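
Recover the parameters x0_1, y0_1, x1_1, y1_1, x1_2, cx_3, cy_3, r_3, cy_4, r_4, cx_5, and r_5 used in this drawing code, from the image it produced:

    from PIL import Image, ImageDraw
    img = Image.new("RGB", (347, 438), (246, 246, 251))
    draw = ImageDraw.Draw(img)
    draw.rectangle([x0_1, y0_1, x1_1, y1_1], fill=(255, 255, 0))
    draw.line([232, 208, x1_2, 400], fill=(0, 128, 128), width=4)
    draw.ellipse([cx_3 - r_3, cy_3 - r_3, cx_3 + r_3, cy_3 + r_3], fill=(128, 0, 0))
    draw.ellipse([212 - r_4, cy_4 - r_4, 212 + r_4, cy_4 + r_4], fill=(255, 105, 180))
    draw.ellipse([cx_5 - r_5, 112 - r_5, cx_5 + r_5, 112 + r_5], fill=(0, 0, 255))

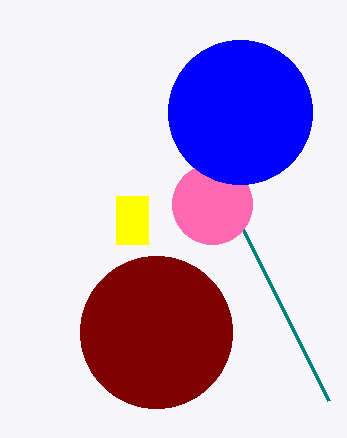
x0_1 = 116; y0_1 = 196; x1_1 = 148; y1_1 = 244; x1_2 = 328; cx_3 = 156; cy_3 = 332; r_3 = 76; cy_4 = 204; r_4 = 40; cx_5 = 240; r_5 = 72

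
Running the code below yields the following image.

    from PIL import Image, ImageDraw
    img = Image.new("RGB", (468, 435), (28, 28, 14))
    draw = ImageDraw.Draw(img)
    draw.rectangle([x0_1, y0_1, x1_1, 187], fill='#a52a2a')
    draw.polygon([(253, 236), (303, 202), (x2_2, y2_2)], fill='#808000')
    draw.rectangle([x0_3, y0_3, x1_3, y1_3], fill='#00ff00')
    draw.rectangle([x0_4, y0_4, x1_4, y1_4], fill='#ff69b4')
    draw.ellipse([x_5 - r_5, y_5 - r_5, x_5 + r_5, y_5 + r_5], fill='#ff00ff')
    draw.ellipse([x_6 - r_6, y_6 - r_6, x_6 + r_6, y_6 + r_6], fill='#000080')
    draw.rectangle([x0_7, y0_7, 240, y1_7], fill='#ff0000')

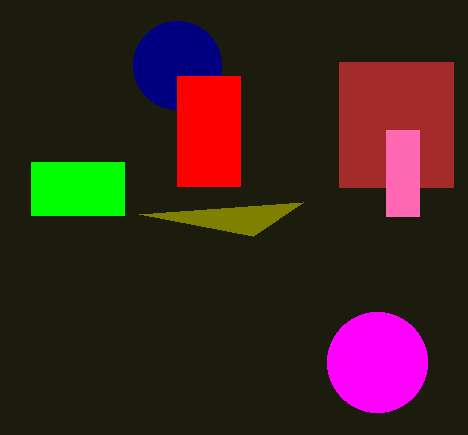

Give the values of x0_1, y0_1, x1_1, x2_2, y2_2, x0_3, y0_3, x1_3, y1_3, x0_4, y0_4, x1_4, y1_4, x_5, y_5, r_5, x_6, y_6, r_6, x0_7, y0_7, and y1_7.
x0_1 = 339, y0_1 = 62, x1_1 = 453, x2_2 = 139, y2_2 = 214, x0_3 = 31, y0_3 = 162, x1_3 = 124, y1_3 = 215, x0_4 = 386, y0_4 = 130, x1_4 = 419, y1_4 = 216, x_5 = 377, y_5 = 362, r_5 = 50, x_6 = 177, y_6 = 65, r_6 = 44, x0_7 = 177, y0_7 = 76, y1_7 = 186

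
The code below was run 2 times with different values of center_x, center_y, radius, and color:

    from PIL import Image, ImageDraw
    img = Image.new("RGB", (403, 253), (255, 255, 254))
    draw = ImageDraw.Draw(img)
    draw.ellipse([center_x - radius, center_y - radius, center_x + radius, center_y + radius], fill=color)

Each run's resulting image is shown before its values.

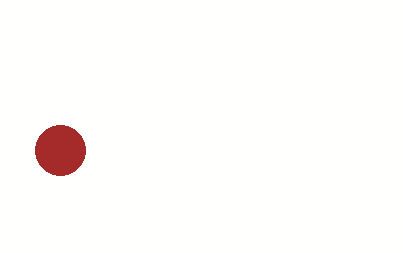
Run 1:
center_x = 60
center_y = 150
radius = 25
color = 'brown'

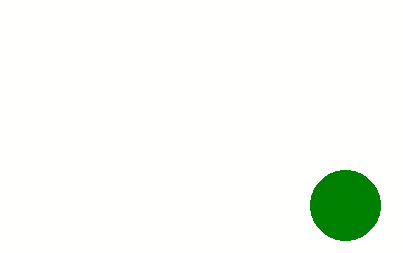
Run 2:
center_x = 345, center_y = 205, radius = 35, color = 'green'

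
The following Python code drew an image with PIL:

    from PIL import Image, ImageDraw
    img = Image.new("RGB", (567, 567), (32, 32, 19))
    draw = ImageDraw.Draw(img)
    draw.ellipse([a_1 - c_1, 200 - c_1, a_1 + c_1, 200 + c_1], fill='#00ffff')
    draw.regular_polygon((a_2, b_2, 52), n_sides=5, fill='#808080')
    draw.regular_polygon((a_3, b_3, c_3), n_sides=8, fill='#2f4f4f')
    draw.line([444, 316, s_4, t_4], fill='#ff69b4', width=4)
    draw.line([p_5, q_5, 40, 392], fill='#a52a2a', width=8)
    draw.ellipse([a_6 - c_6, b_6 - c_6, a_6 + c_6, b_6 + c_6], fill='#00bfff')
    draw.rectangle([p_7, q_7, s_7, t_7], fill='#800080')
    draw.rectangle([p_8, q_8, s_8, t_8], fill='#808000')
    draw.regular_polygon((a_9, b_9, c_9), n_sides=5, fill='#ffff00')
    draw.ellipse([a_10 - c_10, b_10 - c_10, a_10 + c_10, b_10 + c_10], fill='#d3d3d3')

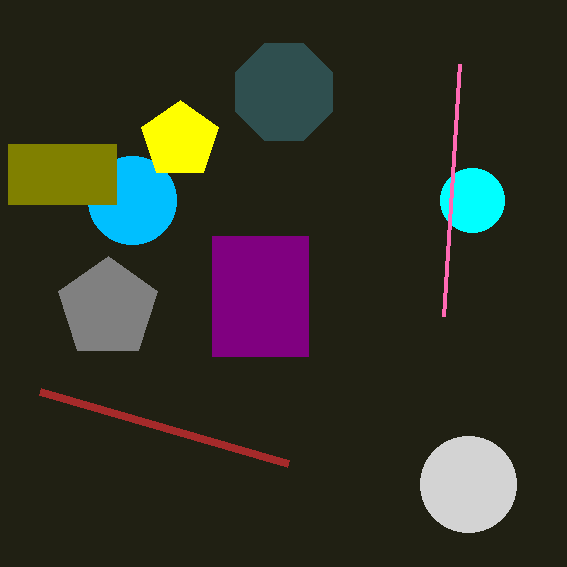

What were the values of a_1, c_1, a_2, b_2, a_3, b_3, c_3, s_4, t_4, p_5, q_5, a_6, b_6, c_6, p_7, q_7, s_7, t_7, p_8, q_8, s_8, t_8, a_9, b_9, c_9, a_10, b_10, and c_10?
a_1 = 472
c_1 = 32
a_2 = 108
b_2 = 308
a_3 = 284
b_3 = 92
c_3 = 52
s_4 = 460
t_4 = 64
p_5 = 288
q_5 = 464
a_6 = 132
b_6 = 200
c_6 = 44
p_7 = 212
q_7 = 236
s_7 = 308
t_7 = 356
p_8 = 8
q_8 = 144
s_8 = 116
t_8 = 204
a_9 = 180
b_9 = 140
c_9 = 40
a_10 = 468
b_10 = 484
c_10 = 48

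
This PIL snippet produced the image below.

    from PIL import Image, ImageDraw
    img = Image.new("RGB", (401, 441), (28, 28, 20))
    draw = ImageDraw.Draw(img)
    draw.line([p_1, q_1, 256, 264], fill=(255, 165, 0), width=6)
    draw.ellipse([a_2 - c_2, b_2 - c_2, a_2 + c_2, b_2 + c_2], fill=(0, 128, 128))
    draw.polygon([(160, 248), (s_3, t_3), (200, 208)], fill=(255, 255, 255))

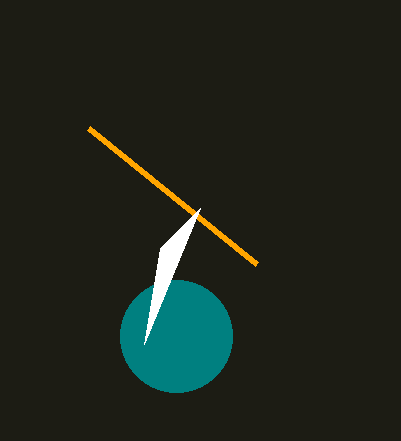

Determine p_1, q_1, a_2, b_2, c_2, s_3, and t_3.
p_1 = 88, q_1 = 128, a_2 = 176, b_2 = 336, c_2 = 56, s_3 = 144, t_3 = 344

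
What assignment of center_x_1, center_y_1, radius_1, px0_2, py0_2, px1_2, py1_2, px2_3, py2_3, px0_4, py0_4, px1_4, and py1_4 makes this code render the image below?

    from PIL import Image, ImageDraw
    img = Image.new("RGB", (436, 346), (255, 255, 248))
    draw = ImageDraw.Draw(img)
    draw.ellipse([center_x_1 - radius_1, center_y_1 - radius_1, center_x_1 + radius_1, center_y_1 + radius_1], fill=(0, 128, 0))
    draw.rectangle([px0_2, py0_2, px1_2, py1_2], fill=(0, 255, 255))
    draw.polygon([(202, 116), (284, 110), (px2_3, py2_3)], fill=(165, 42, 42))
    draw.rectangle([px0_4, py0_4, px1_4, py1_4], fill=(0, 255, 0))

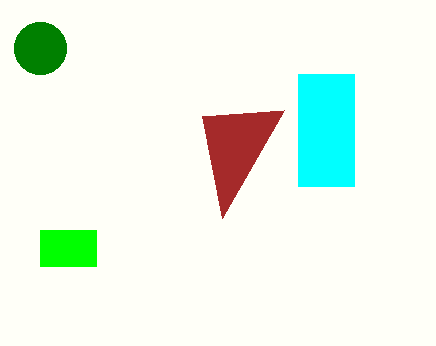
center_x_1 = 40; center_y_1 = 48; radius_1 = 26; px0_2 = 298; py0_2 = 74; px1_2 = 354; py1_2 = 186; px2_3 = 222; py2_3 = 218; px0_4 = 40; py0_4 = 230; px1_4 = 96; py1_4 = 266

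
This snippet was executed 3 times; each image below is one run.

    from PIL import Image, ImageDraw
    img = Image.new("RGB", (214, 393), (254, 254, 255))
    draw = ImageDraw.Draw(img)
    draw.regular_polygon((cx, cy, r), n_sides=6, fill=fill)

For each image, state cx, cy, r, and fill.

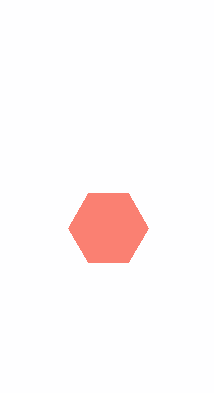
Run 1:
cx = 108; cy = 228; r = 40; fill = 'salmon'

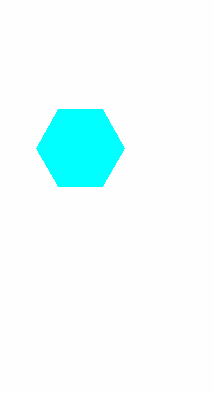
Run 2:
cx = 80; cy = 148; r = 44; fill = 'cyan'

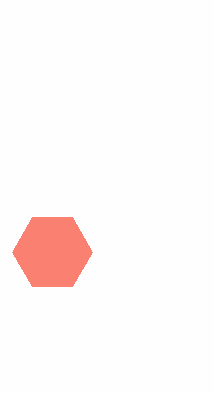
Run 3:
cx = 52; cy = 252; r = 40; fill = 'salmon'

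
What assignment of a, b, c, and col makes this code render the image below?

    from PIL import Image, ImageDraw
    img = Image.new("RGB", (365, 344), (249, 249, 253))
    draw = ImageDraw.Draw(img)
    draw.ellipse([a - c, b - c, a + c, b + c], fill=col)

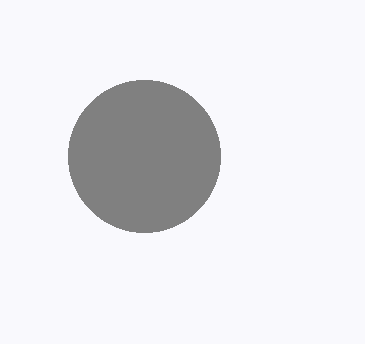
a = 144; b = 156; c = 76; col = 'gray'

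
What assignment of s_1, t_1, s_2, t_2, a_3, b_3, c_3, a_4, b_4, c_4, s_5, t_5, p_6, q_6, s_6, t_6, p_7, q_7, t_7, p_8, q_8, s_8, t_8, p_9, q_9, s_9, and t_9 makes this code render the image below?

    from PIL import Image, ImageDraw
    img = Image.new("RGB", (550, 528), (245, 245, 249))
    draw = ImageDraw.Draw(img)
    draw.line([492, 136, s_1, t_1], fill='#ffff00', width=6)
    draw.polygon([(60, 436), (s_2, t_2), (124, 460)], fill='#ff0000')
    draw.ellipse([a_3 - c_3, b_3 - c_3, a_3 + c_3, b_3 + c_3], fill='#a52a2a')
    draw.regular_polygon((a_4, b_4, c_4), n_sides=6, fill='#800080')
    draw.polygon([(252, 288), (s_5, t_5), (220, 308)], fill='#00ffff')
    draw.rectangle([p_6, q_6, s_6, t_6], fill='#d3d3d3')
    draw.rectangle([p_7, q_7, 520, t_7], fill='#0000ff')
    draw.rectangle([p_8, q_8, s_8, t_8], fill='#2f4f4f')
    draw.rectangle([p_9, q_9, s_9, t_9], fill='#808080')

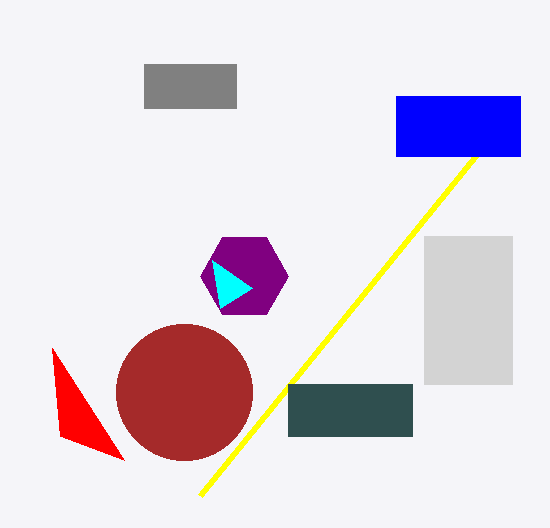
s_1 = 200, t_1 = 496, s_2 = 52, t_2 = 348, a_3 = 184, b_3 = 392, c_3 = 68, a_4 = 244, b_4 = 276, c_4 = 44, s_5 = 212, t_5 = 260, p_6 = 424, q_6 = 236, s_6 = 512, t_6 = 384, p_7 = 396, q_7 = 96, t_7 = 156, p_8 = 288, q_8 = 384, s_8 = 412, t_8 = 436, p_9 = 144, q_9 = 64, s_9 = 236, t_9 = 108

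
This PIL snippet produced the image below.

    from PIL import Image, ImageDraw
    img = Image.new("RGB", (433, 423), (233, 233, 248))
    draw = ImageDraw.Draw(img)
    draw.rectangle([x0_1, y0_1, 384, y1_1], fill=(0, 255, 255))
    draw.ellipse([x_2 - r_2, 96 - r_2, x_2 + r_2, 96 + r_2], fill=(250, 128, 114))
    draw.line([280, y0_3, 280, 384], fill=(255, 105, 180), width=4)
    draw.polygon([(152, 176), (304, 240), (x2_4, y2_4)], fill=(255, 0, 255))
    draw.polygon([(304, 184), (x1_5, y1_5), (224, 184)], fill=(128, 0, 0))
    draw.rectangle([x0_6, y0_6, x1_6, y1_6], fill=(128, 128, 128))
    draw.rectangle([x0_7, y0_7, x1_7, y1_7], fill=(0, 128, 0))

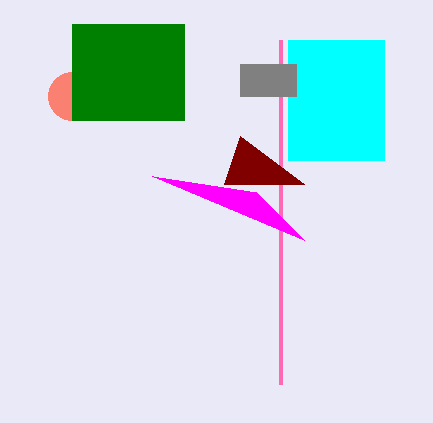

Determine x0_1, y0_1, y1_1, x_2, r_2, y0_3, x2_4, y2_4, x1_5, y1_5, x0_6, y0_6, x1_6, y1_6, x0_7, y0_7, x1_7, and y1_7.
x0_1 = 288; y0_1 = 40; y1_1 = 160; x_2 = 72; r_2 = 24; y0_3 = 40; x2_4 = 256; y2_4 = 192; x1_5 = 240; y1_5 = 136; x0_6 = 240; y0_6 = 64; x1_6 = 296; y1_6 = 96; x0_7 = 72; y0_7 = 24; x1_7 = 184; y1_7 = 120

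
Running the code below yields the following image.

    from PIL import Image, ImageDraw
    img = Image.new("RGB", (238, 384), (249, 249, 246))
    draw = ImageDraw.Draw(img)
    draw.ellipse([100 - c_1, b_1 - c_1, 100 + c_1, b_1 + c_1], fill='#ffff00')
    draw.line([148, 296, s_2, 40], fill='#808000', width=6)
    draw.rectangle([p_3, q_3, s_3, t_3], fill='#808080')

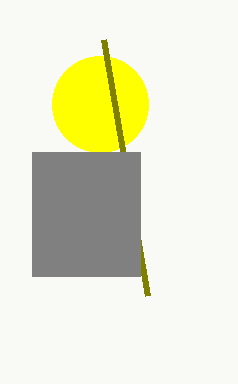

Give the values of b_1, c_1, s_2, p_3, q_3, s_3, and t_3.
b_1 = 104, c_1 = 48, s_2 = 104, p_3 = 32, q_3 = 152, s_3 = 140, t_3 = 276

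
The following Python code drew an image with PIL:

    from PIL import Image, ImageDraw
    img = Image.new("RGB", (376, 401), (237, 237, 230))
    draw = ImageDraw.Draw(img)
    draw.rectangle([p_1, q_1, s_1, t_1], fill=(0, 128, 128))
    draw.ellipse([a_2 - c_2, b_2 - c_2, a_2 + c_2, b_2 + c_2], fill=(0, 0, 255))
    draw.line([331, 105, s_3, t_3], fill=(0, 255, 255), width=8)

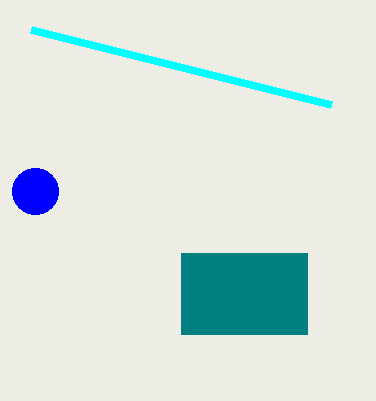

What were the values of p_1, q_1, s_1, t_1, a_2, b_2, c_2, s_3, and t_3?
p_1 = 181; q_1 = 253; s_1 = 307; t_1 = 334; a_2 = 35; b_2 = 191; c_2 = 23; s_3 = 31; t_3 = 30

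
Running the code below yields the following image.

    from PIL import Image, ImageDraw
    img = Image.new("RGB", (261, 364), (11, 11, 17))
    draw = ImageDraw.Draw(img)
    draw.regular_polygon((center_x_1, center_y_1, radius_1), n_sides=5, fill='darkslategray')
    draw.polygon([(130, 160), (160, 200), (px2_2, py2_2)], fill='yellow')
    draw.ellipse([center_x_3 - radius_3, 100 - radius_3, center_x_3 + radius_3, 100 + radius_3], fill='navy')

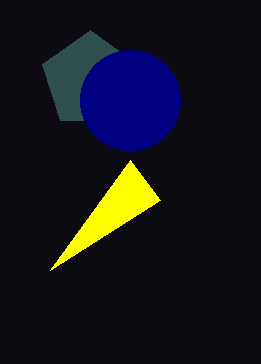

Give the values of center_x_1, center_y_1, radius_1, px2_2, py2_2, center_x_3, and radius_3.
center_x_1 = 90
center_y_1 = 80
radius_1 = 50
px2_2 = 50
py2_2 = 270
center_x_3 = 130
radius_3 = 50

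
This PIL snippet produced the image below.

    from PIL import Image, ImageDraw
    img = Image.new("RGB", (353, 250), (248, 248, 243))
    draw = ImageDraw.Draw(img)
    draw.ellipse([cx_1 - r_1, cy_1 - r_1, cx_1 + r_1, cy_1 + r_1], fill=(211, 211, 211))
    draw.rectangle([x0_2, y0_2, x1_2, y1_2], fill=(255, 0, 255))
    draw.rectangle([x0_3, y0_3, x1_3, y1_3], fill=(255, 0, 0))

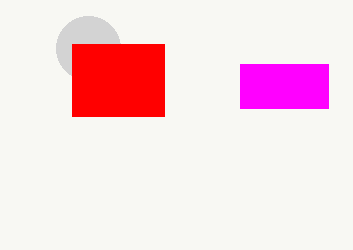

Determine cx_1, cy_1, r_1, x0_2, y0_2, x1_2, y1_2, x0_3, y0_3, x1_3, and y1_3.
cx_1 = 88
cy_1 = 48
r_1 = 32
x0_2 = 240
y0_2 = 64
x1_2 = 328
y1_2 = 108
x0_3 = 72
y0_3 = 44
x1_3 = 164
y1_3 = 116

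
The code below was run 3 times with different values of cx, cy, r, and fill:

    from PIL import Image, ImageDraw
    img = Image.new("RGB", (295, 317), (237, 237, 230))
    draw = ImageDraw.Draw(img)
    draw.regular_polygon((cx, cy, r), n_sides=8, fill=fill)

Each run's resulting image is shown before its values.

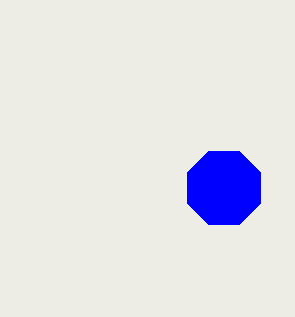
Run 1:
cx = 224, cy = 188, r = 40, fill = 'blue'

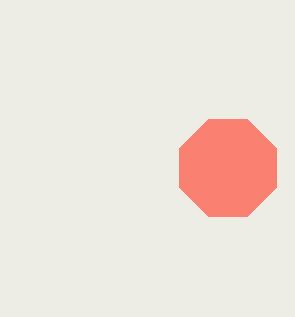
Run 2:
cx = 228; cy = 168; r = 52; fill = 'salmon'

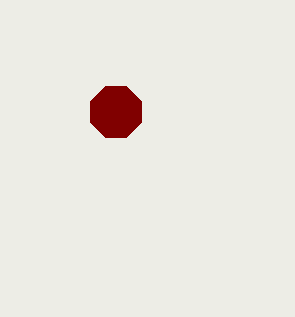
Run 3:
cx = 116; cy = 112; r = 28; fill = 'maroon'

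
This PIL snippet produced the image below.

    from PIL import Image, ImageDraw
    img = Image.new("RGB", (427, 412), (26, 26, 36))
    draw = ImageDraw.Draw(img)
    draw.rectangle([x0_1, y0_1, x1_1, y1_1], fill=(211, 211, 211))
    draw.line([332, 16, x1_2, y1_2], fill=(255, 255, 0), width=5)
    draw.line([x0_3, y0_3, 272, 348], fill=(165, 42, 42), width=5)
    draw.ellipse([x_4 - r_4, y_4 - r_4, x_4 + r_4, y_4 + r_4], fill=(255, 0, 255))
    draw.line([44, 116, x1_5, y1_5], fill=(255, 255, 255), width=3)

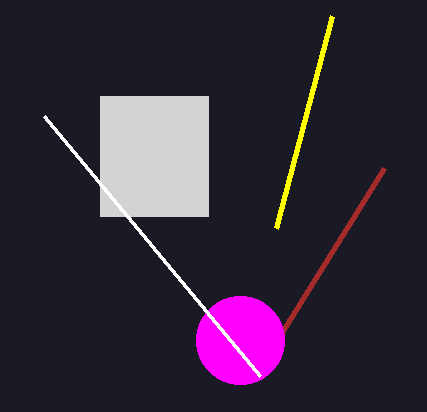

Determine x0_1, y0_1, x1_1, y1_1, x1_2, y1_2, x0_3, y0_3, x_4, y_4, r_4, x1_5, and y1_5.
x0_1 = 100, y0_1 = 96, x1_1 = 208, y1_1 = 216, x1_2 = 276, y1_2 = 228, x0_3 = 384, y0_3 = 168, x_4 = 240, y_4 = 340, r_4 = 44, x1_5 = 260, y1_5 = 376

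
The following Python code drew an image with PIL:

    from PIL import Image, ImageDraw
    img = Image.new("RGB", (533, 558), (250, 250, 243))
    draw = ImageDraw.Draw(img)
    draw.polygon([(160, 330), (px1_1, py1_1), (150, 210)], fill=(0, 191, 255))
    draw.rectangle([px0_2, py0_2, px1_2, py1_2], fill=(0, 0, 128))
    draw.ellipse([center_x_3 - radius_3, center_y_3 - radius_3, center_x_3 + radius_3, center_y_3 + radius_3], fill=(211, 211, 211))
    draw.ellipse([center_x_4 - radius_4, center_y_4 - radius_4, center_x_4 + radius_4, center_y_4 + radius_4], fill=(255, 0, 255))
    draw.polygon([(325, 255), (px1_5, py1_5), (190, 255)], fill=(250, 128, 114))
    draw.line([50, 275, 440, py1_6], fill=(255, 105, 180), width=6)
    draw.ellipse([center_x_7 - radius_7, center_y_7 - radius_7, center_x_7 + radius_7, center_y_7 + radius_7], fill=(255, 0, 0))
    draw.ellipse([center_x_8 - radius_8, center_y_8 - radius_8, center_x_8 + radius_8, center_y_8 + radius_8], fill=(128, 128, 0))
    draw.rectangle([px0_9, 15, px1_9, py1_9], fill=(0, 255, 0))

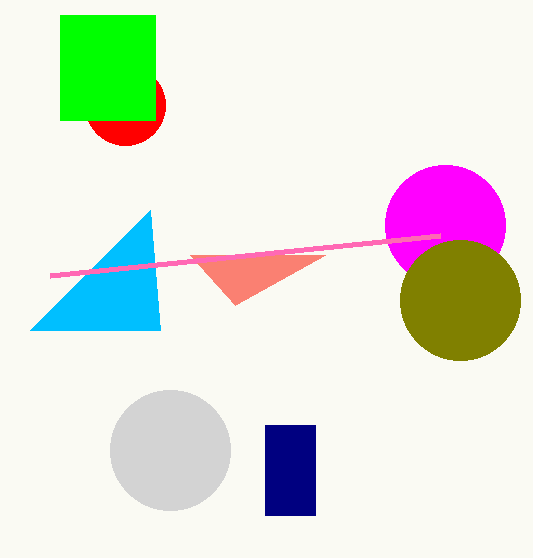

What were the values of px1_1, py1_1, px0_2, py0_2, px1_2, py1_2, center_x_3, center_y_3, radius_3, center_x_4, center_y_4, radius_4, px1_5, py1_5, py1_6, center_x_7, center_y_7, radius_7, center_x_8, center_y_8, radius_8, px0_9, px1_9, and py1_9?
px1_1 = 30; py1_1 = 330; px0_2 = 265; py0_2 = 425; px1_2 = 315; py1_2 = 515; center_x_3 = 170; center_y_3 = 450; radius_3 = 60; center_x_4 = 445; center_y_4 = 225; radius_4 = 60; px1_5 = 235; py1_5 = 305; py1_6 = 235; center_x_7 = 125; center_y_7 = 105; radius_7 = 40; center_x_8 = 460; center_y_8 = 300; radius_8 = 60; px0_9 = 60; px1_9 = 155; py1_9 = 120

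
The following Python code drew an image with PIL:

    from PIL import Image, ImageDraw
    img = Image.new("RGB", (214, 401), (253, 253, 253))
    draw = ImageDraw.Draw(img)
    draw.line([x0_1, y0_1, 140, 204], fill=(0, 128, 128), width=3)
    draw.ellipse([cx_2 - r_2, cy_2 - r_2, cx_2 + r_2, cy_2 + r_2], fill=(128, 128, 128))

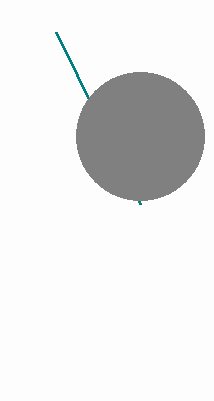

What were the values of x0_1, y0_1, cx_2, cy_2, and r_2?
x0_1 = 56
y0_1 = 32
cx_2 = 140
cy_2 = 136
r_2 = 64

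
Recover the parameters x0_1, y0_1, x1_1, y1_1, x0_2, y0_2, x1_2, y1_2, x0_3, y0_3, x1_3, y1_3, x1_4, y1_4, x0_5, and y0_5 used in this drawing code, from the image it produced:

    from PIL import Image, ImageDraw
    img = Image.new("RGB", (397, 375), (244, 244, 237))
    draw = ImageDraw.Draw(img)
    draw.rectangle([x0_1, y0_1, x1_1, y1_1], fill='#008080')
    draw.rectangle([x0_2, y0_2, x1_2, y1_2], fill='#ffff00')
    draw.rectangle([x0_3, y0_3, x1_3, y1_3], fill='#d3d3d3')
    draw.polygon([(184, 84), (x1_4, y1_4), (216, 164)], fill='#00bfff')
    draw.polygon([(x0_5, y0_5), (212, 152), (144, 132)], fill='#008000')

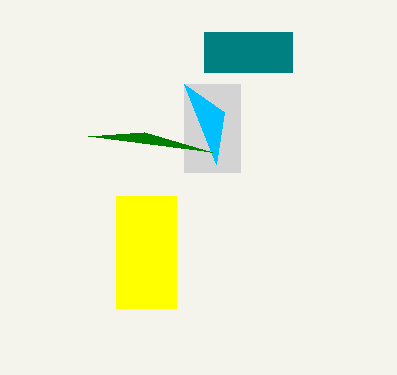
x0_1 = 204; y0_1 = 32; x1_1 = 292; y1_1 = 72; x0_2 = 116; y0_2 = 196; x1_2 = 176; y1_2 = 308; x0_3 = 184; y0_3 = 84; x1_3 = 240; y1_3 = 172; x1_4 = 224; y1_4 = 112; x0_5 = 88; y0_5 = 136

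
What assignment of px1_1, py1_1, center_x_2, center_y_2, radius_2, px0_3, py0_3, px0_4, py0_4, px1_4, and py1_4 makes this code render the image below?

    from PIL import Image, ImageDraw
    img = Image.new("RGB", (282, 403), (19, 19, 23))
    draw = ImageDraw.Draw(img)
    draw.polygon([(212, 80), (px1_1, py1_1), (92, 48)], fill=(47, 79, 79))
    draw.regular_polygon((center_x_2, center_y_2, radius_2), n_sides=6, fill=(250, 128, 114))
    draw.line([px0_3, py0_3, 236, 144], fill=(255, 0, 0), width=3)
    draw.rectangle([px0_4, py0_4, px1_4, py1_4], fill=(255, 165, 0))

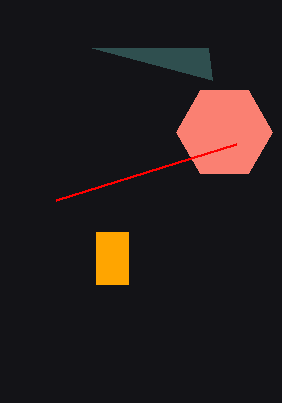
px1_1 = 208, py1_1 = 48, center_x_2 = 224, center_y_2 = 132, radius_2 = 48, px0_3 = 56, py0_3 = 200, px0_4 = 96, py0_4 = 232, px1_4 = 128, py1_4 = 284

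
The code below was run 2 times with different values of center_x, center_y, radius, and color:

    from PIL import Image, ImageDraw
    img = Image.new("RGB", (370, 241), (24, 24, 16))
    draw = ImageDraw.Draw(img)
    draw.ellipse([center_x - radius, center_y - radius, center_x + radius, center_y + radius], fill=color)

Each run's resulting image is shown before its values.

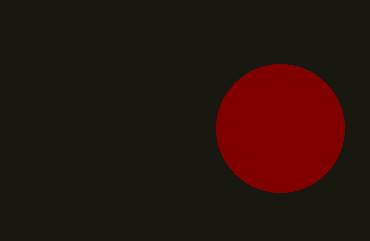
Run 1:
center_x = 280
center_y = 128
radius = 64
color = 'maroon'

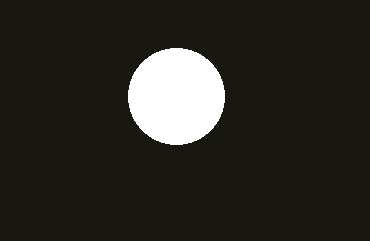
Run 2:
center_x = 176, center_y = 96, radius = 48, color = 'white'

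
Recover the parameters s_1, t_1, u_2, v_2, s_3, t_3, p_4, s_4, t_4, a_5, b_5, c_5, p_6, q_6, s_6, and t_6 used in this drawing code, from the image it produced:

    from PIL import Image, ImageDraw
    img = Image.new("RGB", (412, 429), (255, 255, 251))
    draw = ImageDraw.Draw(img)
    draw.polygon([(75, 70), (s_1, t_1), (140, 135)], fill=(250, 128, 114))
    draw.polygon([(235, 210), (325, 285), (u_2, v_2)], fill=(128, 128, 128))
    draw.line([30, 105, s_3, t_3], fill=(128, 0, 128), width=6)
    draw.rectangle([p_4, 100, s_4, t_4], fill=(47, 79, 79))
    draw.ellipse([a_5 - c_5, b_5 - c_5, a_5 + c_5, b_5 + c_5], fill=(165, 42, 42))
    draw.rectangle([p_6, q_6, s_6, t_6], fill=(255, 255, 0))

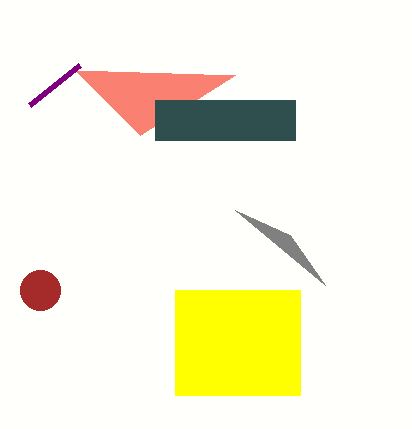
s_1 = 235, t_1 = 75, u_2 = 290, v_2 = 235, s_3 = 80, t_3 = 65, p_4 = 155, s_4 = 295, t_4 = 140, a_5 = 40, b_5 = 290, c_5 = 20, p_6 = 175, q_6 = 290, s_6 = 300, t_6 = 395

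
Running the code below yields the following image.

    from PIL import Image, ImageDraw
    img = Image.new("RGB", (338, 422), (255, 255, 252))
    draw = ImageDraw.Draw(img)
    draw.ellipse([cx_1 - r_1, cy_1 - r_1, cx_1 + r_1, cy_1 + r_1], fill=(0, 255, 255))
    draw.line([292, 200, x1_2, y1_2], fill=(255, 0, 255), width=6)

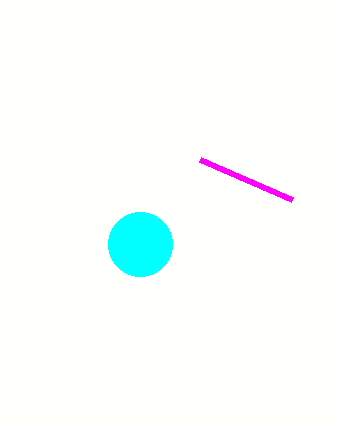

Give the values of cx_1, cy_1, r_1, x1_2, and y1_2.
cx_1 = 140, cy_1 = 244, r_1 = 32, x1_2 = 200, y1_2 = 160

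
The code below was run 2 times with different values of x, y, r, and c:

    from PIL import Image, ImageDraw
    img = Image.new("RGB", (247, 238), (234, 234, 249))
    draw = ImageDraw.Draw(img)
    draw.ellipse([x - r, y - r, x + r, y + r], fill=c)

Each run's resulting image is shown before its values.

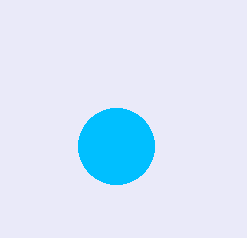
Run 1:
x = 116, y = 146, r = 38, c = 'deepskyblue'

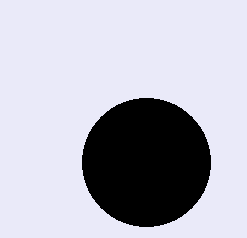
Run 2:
x = 146
y = 162
r = 64
c = 'black'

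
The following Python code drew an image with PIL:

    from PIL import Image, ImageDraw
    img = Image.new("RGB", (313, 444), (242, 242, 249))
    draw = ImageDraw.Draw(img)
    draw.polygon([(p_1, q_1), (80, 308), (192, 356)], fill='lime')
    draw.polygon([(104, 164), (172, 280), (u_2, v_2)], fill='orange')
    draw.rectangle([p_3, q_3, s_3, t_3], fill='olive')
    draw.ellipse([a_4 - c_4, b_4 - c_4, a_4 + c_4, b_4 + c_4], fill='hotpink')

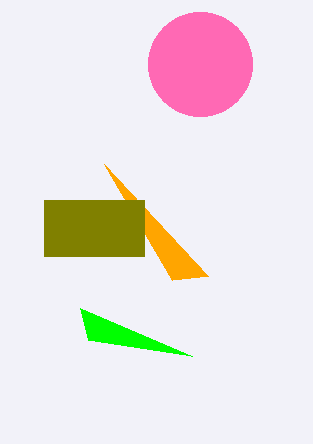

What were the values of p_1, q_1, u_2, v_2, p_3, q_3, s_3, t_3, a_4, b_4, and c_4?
p_1 = 88
q_1 = 340
u_2 = 208
v_2 = 276
p_3 = 44
q_3 = 200
s_3 = 144
t_3 = 256
a_4 = 200
b_4 = 64
c_4 = 52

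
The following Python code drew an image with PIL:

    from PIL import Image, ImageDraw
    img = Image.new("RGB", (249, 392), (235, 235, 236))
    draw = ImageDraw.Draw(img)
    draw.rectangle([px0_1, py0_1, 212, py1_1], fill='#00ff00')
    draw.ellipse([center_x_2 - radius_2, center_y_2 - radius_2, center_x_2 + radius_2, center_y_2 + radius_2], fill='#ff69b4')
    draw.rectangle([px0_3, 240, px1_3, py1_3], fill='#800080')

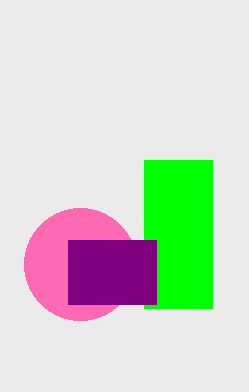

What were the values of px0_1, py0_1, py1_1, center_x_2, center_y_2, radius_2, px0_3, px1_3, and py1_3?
px0_1 = 144; py0_1 = 160; py1_1 = 308; center_x_2 = 80; center_y_2 = 264; radius_2 = 56; px0_3 = 68; px1_3 = 156; py1_3 = 304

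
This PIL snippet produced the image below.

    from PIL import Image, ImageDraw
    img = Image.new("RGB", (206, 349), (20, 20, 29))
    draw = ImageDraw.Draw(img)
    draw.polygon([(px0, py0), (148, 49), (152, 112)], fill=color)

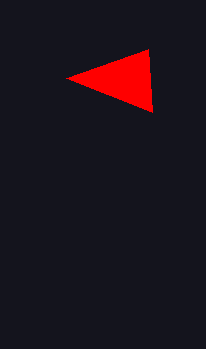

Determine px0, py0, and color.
px0 = 66, py0 = 78, color = 'red'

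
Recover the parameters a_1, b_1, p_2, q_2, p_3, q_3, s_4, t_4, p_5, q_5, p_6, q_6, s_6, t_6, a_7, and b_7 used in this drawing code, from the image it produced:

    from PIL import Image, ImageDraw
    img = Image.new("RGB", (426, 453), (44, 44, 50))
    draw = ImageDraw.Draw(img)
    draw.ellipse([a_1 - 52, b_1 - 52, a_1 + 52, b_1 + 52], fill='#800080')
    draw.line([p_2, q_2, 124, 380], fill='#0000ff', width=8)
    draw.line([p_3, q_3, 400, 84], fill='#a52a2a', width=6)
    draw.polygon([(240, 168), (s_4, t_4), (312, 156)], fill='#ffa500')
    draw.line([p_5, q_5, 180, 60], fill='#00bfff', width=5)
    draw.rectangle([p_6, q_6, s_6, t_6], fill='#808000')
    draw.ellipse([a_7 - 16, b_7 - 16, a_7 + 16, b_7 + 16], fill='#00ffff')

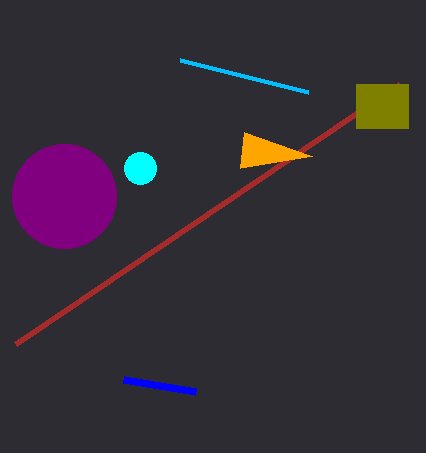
a_1 = 64
b_1 = 196
p_2 = 196
q_2 = 392
p_3 = 16
q_3 = 344
s_4 = 244
t_4 = 132
p_5 = 308
q_5 = 92
p_6 = 356
q_6 = 84
s_6 = 408
t_6 = 128
a_7 = 140
b_7 = 168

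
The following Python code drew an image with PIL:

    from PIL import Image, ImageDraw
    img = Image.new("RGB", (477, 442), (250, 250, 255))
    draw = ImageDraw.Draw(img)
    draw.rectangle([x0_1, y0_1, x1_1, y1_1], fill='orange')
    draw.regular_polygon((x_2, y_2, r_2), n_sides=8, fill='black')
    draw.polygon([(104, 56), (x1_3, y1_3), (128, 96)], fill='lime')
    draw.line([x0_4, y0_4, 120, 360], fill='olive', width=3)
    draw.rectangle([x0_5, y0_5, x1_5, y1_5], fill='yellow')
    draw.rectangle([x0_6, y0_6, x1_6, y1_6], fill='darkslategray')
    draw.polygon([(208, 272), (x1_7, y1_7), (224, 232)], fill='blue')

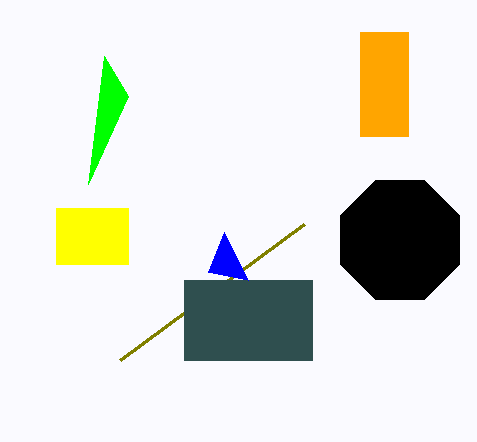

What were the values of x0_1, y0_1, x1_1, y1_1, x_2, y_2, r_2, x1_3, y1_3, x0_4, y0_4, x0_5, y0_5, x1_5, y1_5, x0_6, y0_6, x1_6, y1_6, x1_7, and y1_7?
x0_1 = 360, y0_1 = 32, x1_1 = 408, y1_1 = 136, x_2 = 400, y_2 = 240, r_2 = 64, x1_3 = 88, y1_3 = 184, x0_4 = 304, y0_4 = 224, x0_5 = 56, y0_5 = 208, x1_5 = 128, y1_5 = 264, x0_6 = 184, y0_6 = 280, x1_6 = 312, y1_6 = 360, x1_7 = 248, y1_7 = 280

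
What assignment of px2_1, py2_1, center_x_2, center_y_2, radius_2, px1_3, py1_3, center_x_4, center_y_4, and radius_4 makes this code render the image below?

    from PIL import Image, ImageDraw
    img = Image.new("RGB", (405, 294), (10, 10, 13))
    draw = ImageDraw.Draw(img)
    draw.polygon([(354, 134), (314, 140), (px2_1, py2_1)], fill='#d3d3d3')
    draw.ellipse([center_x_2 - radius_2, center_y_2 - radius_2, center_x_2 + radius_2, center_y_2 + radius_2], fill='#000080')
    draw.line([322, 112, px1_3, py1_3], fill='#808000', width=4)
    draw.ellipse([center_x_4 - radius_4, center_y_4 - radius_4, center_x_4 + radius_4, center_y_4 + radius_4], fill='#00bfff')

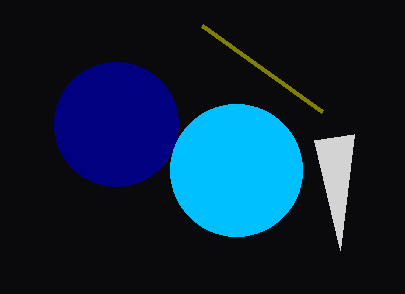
px2_1 = 340
py2_1 = 250
center_x_2 = 116
center_y_2 = 124
radius_2 = 62
px1_3 = 202
py1_3 = 26
center_x_4 = 236
center_y_4 = 170
radius_4 = 66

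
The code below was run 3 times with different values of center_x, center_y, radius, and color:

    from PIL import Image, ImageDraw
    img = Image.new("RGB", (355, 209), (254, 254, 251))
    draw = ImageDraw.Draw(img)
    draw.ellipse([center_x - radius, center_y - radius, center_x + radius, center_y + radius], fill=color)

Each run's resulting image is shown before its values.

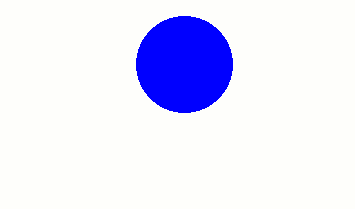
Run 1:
center_x = 184
center_y = 64
radius = 48
color = 'blue'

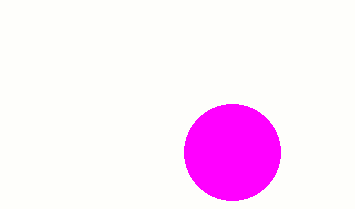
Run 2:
center_x = 232, center_y = 152, radius = 48, color = 'magenta'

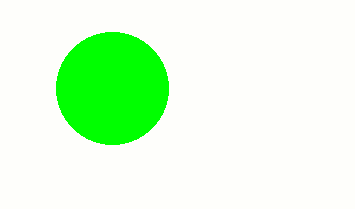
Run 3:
center_x = 112
center_y = 88
radius = 56
color = 'lime'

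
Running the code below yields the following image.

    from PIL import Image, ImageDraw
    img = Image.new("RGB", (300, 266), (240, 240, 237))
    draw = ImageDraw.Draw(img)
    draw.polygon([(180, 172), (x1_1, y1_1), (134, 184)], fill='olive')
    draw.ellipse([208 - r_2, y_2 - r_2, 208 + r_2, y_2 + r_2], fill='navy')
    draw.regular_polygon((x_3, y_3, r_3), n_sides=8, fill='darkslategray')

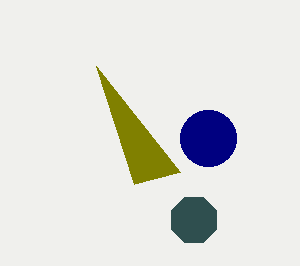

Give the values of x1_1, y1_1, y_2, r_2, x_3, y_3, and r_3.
x1_1 = 96
y1_1 = 66
y_2 = 138
r_2 = 28
x_3 = 194
y_3 = 220
r_3 = 24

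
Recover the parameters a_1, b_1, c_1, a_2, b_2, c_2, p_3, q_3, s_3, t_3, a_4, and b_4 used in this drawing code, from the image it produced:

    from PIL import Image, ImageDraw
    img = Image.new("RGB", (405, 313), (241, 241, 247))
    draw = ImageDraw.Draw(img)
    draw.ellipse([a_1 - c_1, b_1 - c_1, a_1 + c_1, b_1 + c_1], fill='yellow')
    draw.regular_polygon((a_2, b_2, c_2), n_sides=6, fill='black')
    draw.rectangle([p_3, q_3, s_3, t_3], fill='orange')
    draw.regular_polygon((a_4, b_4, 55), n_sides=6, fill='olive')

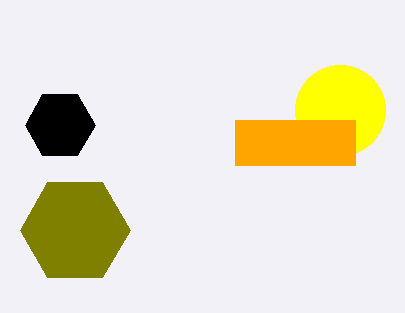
a_1 = 340, b_1 = 110, c_1 = 45, a_2 = 60, b_2 = 125, c_2 = 35, p_3 = 235, q_3 = 120, s_3 = 355, t_3 = 165, a_4 = 75, b_4 = 230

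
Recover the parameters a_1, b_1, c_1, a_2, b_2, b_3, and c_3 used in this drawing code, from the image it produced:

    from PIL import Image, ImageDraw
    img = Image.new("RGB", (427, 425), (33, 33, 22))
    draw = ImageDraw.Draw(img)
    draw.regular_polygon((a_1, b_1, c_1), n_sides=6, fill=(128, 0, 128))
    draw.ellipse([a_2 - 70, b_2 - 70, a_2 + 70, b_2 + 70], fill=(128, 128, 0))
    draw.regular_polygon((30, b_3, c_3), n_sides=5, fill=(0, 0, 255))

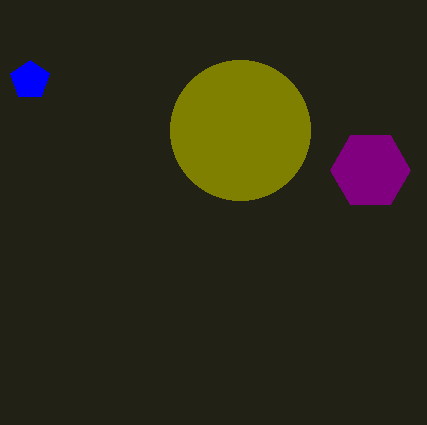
a_1 = 370, b_1 = 170, c_1 = 40, a_2 = 240, b_2 = 130, b_3 = 80, c_3 = 20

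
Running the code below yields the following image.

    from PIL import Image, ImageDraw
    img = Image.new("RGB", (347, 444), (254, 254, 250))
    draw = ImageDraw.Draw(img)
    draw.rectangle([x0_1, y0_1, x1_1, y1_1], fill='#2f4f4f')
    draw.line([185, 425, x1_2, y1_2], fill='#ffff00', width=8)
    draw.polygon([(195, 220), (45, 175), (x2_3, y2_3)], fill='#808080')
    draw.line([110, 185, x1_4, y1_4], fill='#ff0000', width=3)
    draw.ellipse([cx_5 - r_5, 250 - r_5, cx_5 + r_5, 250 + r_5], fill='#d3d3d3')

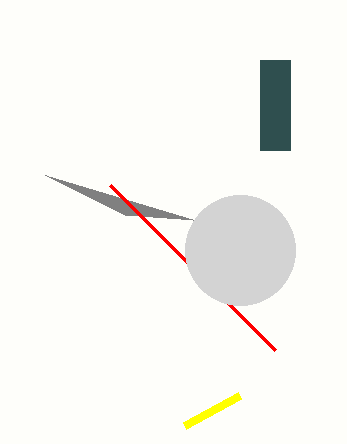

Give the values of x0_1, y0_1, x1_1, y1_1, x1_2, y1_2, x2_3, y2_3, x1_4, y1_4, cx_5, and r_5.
x0_1 = 260
y0_1 = 60
x1_1 = 290
y1_1 = 150
x1_2 = 240
y1_2 = 395
x2_3 = 125
y2_3 = 215
x1_4 = 275
y1_4 = 350
cx_5 = 240
r_5 = 55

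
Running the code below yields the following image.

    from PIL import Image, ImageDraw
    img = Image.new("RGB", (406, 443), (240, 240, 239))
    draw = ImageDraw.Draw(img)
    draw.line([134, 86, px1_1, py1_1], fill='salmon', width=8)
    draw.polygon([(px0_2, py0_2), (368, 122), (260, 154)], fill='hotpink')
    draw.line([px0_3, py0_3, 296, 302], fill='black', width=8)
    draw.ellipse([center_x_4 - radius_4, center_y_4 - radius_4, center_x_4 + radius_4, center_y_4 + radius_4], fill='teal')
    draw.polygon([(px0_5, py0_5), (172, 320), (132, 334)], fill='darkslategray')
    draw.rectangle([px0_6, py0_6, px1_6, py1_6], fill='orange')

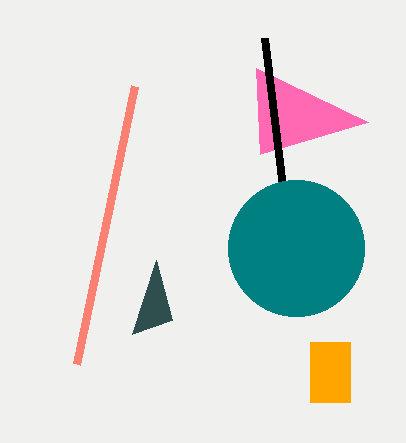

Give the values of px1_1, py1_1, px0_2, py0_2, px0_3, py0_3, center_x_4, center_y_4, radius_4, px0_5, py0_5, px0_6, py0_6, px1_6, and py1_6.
px1_1 = 76, py1_1 = 364, px0_2 = 256, py0_2 = 68, px0_3 = 264, py0_3 = 38, center_x_4 = 296, center_y_4 = 248, radius_4 = 68, px0_5 = 156, py0_5 = 260, px0_6 = 310, py0_6 = 342, px1_6 = 350, py1_6 = 402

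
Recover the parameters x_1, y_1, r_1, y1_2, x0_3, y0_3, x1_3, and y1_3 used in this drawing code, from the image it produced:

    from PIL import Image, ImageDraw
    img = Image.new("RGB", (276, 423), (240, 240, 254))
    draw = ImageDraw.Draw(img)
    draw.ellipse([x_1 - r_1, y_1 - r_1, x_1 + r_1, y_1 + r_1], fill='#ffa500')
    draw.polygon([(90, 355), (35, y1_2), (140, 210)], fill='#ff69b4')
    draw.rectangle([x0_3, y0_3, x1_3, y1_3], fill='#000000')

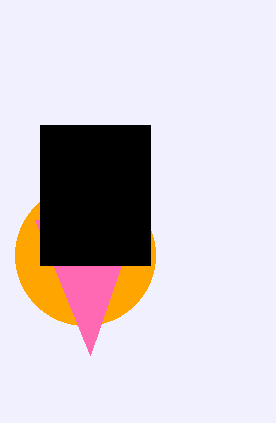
x_1 = 85
y_1 = 255
r_1 = 70
y1_2 = 220
x0_3 = 40
y0_3 = 125
x1_3 = 150
y1_3 = 265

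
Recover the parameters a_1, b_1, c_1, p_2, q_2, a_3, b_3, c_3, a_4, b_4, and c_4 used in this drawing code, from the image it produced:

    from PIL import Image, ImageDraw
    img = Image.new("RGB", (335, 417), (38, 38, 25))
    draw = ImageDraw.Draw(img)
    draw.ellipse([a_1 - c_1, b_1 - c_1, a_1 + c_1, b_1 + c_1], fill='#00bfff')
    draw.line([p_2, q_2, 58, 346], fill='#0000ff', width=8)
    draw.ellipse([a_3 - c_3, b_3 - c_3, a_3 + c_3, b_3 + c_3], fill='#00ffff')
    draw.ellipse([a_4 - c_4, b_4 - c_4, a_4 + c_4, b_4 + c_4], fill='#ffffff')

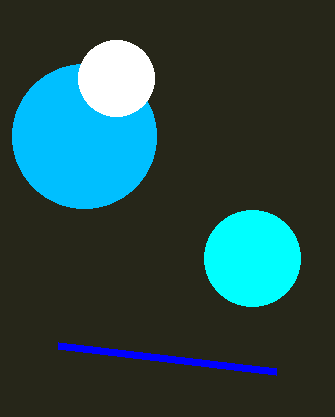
a_1 = 84; b_1 = 136; c_1 = 72; p_2 = 276; q_2 = 372; a_3 = 252; b_3 = 258; c_3 = 48; a_4 = 116; b_4 = 78; c_4 = 38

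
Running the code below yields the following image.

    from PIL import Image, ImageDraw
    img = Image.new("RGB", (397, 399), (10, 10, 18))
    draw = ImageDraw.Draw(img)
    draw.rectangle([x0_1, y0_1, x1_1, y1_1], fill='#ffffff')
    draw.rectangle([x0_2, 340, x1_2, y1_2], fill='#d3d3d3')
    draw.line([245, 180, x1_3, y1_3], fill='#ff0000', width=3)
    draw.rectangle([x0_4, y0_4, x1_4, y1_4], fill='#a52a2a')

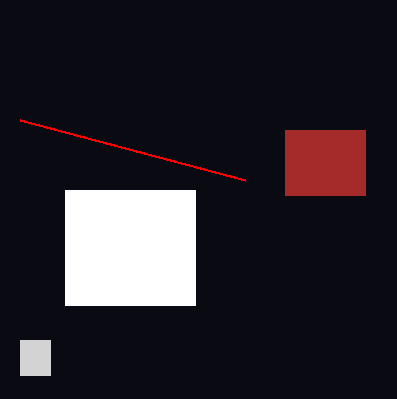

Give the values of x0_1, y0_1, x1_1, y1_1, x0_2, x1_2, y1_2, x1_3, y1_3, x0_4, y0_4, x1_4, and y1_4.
x0_1 = 65; y0_1 = 190; x1_1 = 195; y1_1 = 305; x0_2 = 20; x1_2 = 50; y1_2 = 375; x1_3 = 20; y1_3 = 120; x0_4 = 285; y0_4 = 130; x1_4 = 365; y1_4 = 195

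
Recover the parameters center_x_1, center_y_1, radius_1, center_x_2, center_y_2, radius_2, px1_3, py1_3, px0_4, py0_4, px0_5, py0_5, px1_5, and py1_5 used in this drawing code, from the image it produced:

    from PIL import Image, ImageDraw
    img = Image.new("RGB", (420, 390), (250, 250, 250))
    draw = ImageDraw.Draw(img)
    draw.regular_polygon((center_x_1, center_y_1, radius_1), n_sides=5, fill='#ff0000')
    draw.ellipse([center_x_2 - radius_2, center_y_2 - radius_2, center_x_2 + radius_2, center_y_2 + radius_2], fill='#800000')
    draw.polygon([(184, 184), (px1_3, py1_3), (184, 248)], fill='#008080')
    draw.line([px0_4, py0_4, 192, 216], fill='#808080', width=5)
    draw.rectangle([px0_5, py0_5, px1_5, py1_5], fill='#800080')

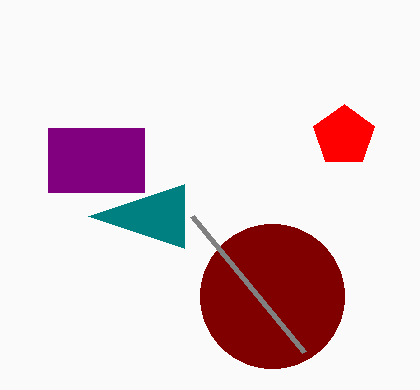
center_x_1 = 344, center_y_1 = 136, radius_1 = 32, center_x_2 = 272, center_y_2 = 296, radius_2 = 72, px1_3 = 88, py1_3 = 216, px0_4 = 304, py0_4 = 352, px0_5 = 48, py0_5 = 128, px1_5 = 144, py1_5 = 192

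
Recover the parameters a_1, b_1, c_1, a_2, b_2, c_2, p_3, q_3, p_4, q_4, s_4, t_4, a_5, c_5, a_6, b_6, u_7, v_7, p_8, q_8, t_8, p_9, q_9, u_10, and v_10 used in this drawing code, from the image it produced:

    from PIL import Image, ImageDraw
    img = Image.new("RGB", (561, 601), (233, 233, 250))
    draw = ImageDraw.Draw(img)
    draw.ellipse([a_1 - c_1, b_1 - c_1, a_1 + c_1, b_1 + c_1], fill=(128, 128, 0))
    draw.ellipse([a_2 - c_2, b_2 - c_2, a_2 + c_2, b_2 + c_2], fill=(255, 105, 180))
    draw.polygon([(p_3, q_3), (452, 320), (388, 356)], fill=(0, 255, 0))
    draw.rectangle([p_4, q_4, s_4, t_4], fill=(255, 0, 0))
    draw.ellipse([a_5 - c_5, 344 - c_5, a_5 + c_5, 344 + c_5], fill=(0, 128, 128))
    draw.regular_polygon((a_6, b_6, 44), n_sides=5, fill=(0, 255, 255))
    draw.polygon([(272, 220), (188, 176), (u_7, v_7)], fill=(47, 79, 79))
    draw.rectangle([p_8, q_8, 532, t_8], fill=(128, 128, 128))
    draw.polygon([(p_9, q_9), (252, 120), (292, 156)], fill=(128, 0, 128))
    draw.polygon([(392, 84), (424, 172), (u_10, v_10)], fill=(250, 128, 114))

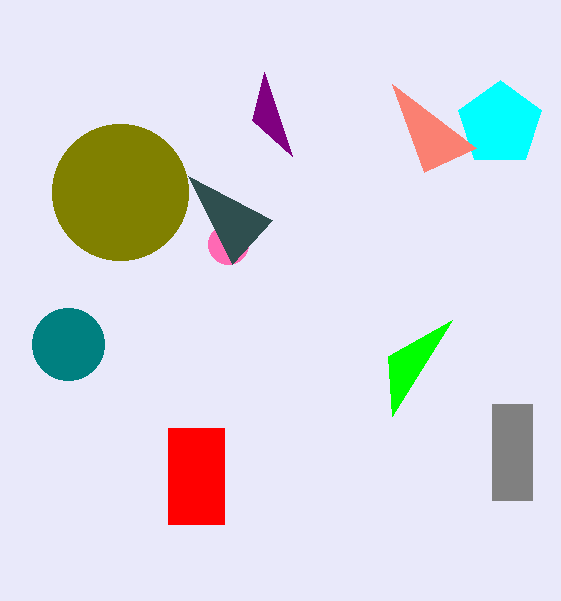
a_1 = 120; b_1 = 192; c_1 = 68; a_2 = 228; b_2 = 244; c_2 = 20; p_3 = 392; q_3 = 416; p_4 = 168; q_4 = 428; s_4 = 224; t_4 = 524; a_5 = 68; c_5 = 36; a_6 = 500; b_6 = 124; u_7 = 232; v_7 = 264; p_8 = 492; q_8 = 404; t_8 = 500; p_9 = 264; q_9 = 72; u_10 = 476; v_10 = 148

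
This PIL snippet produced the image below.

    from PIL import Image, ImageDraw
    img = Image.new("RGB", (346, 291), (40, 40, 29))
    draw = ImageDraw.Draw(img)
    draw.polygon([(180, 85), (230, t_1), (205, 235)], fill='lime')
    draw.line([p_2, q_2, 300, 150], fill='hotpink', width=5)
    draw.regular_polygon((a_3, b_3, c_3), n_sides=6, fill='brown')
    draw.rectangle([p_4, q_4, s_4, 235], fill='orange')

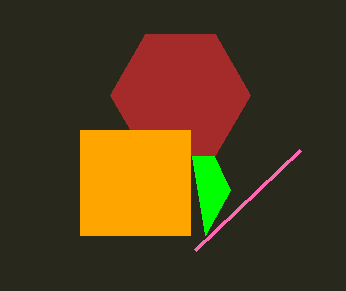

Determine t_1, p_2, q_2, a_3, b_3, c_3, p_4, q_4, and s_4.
t_1 = 190; p_2 = 195; q_2 = 250; a_3 = 180; b_3 = 95; c_3 = 70; p_4 = 80; q_4 = 130; s_4 = 190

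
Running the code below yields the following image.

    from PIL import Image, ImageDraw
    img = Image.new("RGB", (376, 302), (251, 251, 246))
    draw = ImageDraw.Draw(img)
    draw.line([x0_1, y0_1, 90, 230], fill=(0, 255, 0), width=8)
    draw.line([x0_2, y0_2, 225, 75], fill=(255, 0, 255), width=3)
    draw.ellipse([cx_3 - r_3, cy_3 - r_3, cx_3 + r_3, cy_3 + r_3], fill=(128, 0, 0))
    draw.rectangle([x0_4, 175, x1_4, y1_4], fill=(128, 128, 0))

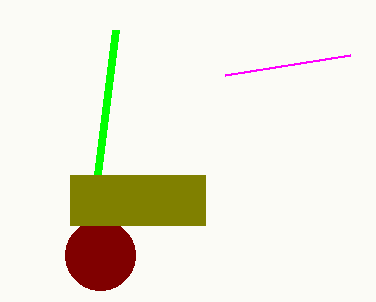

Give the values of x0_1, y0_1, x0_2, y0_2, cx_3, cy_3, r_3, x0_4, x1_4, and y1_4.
x0_1 = 115, y0_1 = 30, x0_2 = 350, y0_2 = 55, cx_3 = 100, cy_3 = 255, r_3 = 35, x0_4 = 70, x1_4 = 205, y1_4 = 225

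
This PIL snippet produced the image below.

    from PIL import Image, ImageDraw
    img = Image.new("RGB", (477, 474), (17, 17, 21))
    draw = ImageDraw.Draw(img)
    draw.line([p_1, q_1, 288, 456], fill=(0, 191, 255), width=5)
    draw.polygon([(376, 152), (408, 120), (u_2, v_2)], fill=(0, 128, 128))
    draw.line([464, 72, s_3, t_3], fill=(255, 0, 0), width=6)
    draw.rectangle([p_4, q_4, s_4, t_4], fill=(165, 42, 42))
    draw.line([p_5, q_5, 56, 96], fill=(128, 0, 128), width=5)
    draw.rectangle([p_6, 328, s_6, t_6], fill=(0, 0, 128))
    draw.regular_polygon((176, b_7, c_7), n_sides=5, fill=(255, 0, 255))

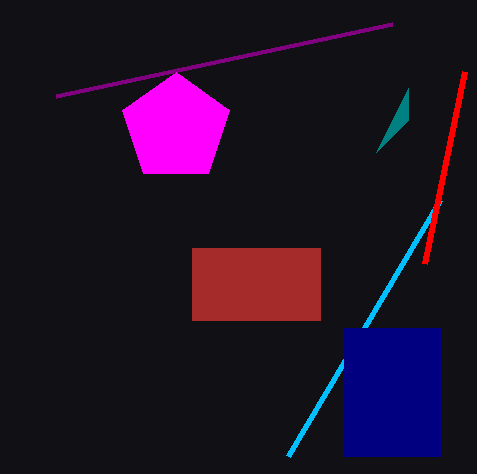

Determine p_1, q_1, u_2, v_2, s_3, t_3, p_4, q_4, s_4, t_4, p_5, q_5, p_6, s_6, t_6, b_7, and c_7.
p_1 = 440, q_1 = 200, u_2 = 408, v_2 = 88, s_3 = 424, t_3 = 264, p_4 = 192, q_4 = 248, s_4 = 320, t_4 = 320, p_5 = 392, q_5 = 24, p_6 = 344, s_6 = 440, t_6 = 456, b_7 = 128, c_7 = 56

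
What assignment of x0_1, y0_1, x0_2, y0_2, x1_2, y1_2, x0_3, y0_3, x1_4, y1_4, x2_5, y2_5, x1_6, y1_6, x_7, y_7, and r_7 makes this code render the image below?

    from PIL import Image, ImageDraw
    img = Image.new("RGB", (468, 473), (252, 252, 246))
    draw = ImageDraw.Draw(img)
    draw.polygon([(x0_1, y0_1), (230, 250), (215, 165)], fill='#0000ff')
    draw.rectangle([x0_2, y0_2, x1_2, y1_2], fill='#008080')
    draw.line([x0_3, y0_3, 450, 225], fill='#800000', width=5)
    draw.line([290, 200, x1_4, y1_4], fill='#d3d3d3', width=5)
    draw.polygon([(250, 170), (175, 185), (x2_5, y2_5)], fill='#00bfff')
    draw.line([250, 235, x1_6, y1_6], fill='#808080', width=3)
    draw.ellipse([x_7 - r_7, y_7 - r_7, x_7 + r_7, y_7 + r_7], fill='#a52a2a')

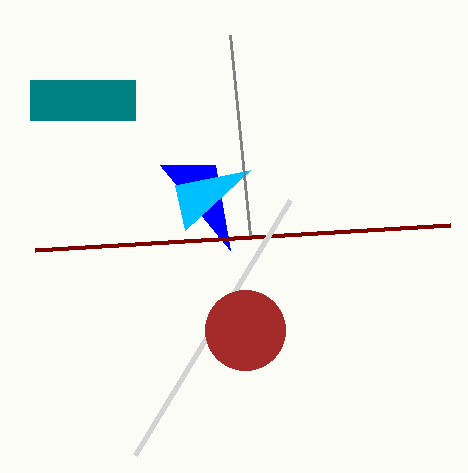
x0_1 = 160; y0_1 = 165; x0_2 = 30; y0_2 = 80; x1_2 = 135; y1_2 = 120; x0_3 = 35; y0_3 = 250; x1_4 = 135; y1_4 = 455; x2_5 = 185; y2_5 = 230; x1_6 = 230; y1_6 = 35; x_7 = 245; y_7 = 330; r_7 = 40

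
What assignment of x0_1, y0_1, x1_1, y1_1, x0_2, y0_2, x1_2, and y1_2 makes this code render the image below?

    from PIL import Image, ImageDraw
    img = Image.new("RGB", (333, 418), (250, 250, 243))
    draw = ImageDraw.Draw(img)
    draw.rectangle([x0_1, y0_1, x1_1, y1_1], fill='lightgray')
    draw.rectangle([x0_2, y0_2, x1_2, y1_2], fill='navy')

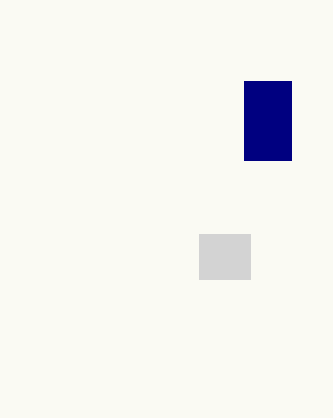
x0_1 = 199; y0_1 = 234; x1_1 = 250; y1_1 = 279; x0_2 = 244; y0_2 = 81; x1_2 = 291; y1_2 = 160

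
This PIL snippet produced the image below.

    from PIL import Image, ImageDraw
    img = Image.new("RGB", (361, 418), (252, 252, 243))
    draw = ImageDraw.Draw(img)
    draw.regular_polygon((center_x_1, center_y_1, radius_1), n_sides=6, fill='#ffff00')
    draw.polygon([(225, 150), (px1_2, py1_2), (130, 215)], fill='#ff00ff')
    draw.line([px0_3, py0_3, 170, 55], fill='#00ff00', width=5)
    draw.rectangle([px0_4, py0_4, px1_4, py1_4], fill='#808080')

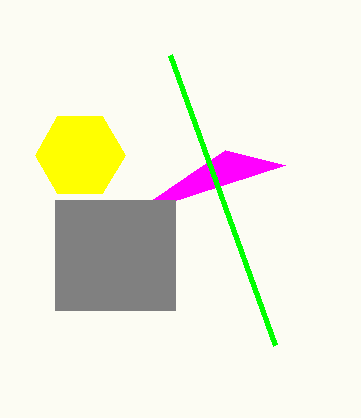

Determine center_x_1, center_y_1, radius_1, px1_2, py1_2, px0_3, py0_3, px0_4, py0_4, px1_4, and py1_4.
center_x_1 = 80, center_y_1 = 155, radius_1 = 45, px1_2 = 285, py1_2 = 165, px0_3 = 275, py0_3 = 345, px0_4 = 55, py0_4 = 200, px1_4 = 175, py1_4 = 310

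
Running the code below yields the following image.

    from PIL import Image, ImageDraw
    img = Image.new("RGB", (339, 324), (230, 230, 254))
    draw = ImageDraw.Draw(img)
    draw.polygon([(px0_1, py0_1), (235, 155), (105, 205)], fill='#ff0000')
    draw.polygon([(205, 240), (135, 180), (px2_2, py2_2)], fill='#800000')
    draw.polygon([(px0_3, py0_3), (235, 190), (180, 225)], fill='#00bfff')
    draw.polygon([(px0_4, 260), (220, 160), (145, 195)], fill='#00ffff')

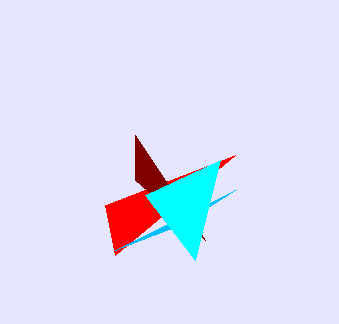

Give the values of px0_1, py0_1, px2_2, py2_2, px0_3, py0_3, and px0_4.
px0_1 = 115, py0_1 = 255, px2_2 = 135, py2_2 = 135, px0_3 = 115, py0_3 = 250, px0_4 = 195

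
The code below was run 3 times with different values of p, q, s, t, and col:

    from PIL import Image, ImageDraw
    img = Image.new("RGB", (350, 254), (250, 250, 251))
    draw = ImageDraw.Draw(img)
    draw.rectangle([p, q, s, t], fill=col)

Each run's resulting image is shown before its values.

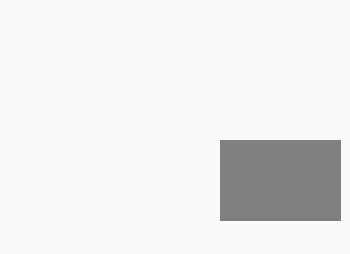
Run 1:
p = 220; q = 140; s = 340; t = 220; col = 'gray'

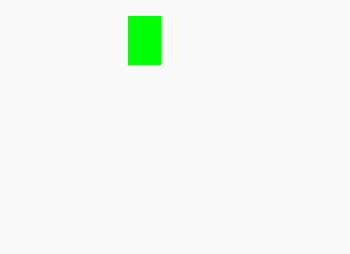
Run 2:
p = 128, q = 16, s = 160, t = 64, col = 'lime'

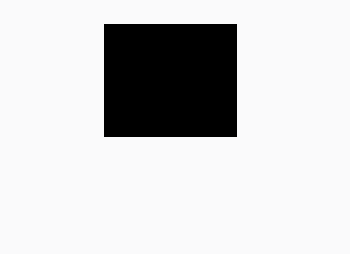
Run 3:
p = 104, q = 24, s = 236, t = 136, col = 'black'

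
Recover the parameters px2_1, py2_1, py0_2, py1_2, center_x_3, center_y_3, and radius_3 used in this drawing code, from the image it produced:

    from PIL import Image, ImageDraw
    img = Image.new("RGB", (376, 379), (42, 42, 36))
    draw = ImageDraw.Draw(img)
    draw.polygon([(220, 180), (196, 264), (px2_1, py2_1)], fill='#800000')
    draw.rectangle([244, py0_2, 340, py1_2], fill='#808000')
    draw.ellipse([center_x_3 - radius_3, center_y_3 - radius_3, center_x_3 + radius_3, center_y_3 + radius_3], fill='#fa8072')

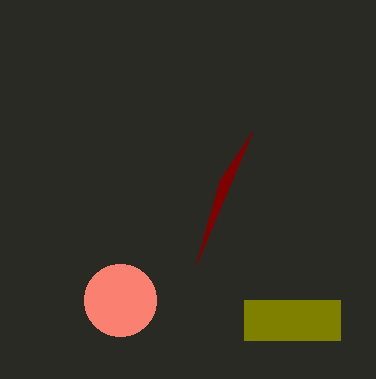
px2_1 = 252; py2_1 = 132; py0_2 = 300; py1_2 = 340; center_x_3 = 120; center_y_3 = 300; radius_3 = 36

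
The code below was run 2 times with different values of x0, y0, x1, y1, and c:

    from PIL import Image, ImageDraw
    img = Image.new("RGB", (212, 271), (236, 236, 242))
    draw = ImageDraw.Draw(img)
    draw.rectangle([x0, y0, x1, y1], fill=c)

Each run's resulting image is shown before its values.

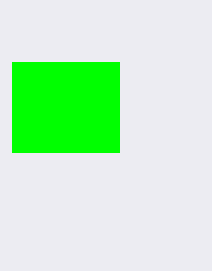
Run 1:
x0 = 12; y0 = 62; x1 = 119; y1 = 152; c = 'lime'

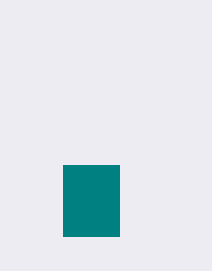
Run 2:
x0 = 63; y0 = 165; x1 = 119; y1 = 236; c = 'teal'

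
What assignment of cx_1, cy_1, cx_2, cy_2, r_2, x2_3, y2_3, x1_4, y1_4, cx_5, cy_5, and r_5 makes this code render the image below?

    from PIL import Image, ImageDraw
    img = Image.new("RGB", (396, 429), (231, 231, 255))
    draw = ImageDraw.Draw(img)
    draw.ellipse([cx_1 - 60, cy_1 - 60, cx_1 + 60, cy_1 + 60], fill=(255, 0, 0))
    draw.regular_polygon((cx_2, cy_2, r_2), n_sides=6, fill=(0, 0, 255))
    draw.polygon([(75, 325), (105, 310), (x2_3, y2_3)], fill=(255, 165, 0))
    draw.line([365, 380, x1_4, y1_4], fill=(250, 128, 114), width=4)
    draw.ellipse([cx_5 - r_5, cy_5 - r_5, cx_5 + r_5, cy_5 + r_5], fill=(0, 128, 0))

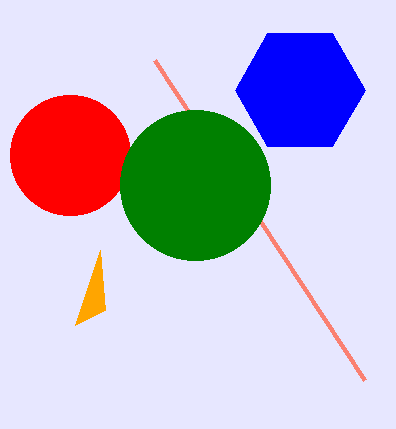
cx_1 = 70; cy_1 = 155; cx_2 = 300; cy_2 = 90; r_2 = 65; x2_3 = 100; y2_3 = 250; x1_4 = 155; y1_4 = 60; cx_5 = 195; cy_5 = 185; r_5 = 75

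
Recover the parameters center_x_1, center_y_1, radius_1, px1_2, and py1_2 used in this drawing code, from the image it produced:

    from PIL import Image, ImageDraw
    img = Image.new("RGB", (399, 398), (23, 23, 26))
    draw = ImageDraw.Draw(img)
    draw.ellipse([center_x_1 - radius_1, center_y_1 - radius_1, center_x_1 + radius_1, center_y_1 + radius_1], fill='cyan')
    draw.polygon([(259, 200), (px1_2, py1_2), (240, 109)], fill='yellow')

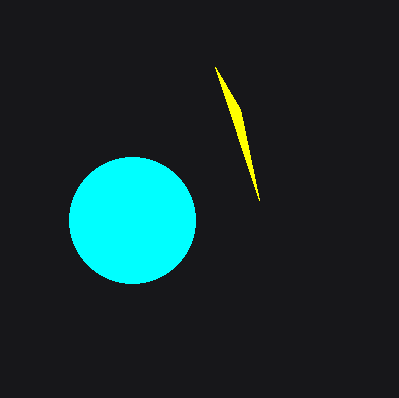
center_x_1 = 132, center_y_1 = 220, radius_1 = 63, px1_2 = 215, py1_2 = 67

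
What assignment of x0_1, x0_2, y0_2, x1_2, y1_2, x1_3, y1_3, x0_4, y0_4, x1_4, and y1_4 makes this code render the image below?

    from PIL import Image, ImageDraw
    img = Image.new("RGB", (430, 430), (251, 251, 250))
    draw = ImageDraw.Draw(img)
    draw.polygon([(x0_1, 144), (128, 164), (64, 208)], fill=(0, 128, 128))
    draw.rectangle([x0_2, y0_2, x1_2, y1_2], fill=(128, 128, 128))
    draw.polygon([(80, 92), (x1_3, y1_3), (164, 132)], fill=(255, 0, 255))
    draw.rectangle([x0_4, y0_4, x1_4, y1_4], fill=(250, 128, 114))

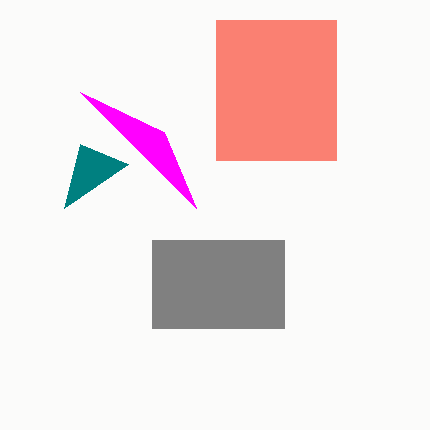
x0_1 = 80
x0_2 = 152
y0_2 = 240
x1_2 = 284
y1_2 = 328
x1_3 = 196
y1_3 = 208
x0_4 = 216
y0_4 = 20
x1_4 = 336
y1_4 = 160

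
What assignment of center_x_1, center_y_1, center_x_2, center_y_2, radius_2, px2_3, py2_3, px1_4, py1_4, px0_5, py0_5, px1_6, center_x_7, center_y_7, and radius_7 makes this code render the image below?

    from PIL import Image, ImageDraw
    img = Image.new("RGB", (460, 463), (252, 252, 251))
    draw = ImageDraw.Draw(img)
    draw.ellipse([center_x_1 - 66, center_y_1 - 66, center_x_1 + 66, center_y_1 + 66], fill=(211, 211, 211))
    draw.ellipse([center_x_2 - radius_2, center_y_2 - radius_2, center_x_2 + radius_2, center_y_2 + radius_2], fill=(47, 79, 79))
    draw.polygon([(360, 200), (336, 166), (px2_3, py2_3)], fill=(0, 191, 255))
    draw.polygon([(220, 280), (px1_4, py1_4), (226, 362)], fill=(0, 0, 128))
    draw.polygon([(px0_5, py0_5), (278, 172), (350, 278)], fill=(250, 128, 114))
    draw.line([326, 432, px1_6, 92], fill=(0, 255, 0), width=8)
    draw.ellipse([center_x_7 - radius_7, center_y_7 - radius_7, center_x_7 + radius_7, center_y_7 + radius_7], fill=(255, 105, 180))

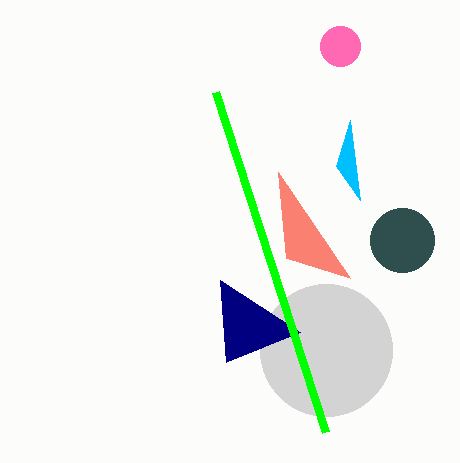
center_x_1 = 326, center_y_1 = 350, center_x_2 = 402, center_y_2 = 240, radius_2 = 32, px2_3 = 350, py2_3 = 120, px1_4 = 300, py1_4 = 332, px0_5 = 286, py0_5 = 258, px1_6 = 216, center_x_7 = 340, center_y_7 = 46, radius_7 = 20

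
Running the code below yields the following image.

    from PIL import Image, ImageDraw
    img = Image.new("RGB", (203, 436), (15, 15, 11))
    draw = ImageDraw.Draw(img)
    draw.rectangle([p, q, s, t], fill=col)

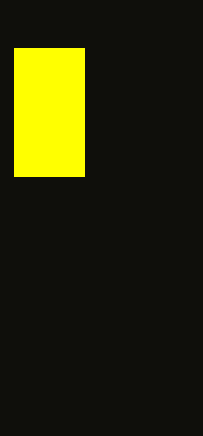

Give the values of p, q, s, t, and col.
p = 14; q = 48; s = 84; t = 176; col = 'yellow'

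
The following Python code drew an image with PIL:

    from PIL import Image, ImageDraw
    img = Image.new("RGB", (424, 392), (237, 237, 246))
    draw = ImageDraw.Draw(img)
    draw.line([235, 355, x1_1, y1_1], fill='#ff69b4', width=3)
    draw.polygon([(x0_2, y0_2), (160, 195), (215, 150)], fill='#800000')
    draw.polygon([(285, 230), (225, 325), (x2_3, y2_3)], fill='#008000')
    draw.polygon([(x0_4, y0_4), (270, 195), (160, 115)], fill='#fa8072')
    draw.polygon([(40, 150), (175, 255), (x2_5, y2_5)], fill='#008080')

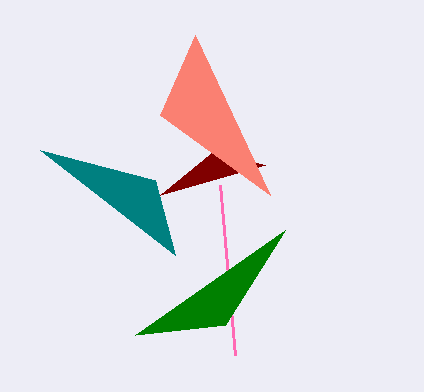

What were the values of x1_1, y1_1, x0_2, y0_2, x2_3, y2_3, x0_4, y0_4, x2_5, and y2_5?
x1_1 = 220, y1_1 = 185, x0_2 = 265, y0_2 = 165, x2_3 = 135, y2_3 = 335, x0_4 = 195, y0_4 = 35, x2_5 = 155, y2_5 = 180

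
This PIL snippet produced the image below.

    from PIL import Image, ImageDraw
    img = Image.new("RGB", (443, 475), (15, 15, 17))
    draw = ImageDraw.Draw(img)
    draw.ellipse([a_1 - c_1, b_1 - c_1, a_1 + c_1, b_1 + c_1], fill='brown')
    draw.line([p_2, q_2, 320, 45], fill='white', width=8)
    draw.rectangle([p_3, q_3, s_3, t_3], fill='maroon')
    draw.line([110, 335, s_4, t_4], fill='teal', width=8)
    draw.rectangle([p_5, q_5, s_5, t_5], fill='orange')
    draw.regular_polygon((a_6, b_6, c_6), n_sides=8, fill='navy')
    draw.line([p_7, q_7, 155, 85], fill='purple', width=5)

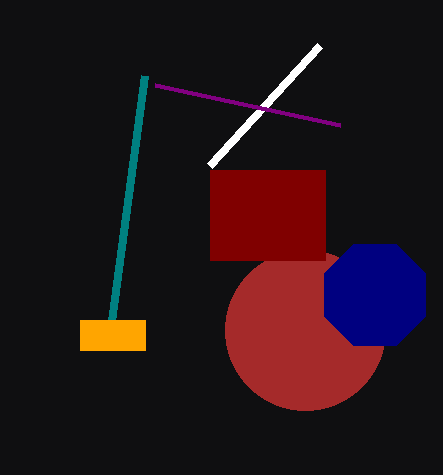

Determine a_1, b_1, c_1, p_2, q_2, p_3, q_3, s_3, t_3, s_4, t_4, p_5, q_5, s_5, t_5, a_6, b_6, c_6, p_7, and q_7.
a_1 = 305, b_1 = 330, c_1 = 80, p_2 = 210, q_2 = 165, p_3 = 210, q_3 = 170, s_3 = 325, t_3 = 260, s_4 = 145, t_4 = 75, p_5 = 80, q_5 = 320, s_5 = 145, t_5 = 350, a_6 = 375, b_6 = 295, c_6 = 55, p_7 = 340, q_7 = 125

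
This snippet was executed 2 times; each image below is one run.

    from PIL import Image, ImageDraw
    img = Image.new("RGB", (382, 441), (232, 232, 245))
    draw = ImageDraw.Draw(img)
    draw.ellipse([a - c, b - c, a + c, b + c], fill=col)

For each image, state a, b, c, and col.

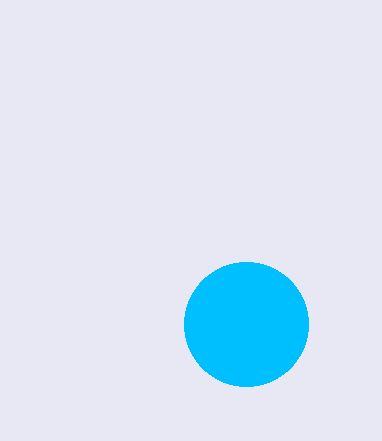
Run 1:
a = 246; b = 324; c = 62; col = 'deepskyblue'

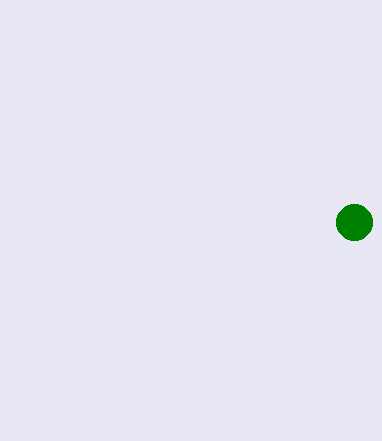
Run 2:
a = 354
b = 222
c = 18
col = 'green'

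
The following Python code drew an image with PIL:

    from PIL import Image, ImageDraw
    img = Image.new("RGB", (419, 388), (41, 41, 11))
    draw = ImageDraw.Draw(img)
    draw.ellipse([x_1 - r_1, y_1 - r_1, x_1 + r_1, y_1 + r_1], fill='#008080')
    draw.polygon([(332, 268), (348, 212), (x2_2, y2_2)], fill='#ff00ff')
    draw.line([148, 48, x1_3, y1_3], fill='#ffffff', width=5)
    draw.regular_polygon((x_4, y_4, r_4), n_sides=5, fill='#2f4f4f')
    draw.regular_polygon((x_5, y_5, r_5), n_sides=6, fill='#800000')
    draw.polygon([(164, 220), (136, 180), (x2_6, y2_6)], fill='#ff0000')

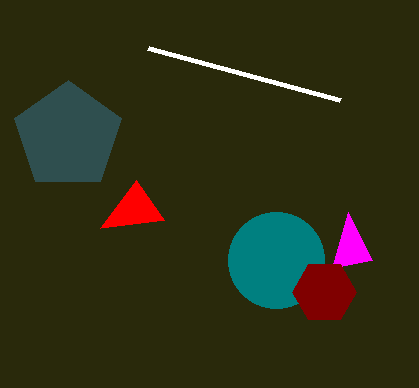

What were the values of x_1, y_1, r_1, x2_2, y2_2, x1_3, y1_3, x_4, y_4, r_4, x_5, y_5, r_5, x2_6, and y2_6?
x_1 = 276; y_1 = 260; r_1 = 48; x2_2 = 372; y2_2 = 260; x1_3 = 340; y1_3 = 100; x_4 = 68; y_4 = 136; r_4 = 56; x_5 = 324; y_5 = 292; r_5 = 32; x2_6 = 100; y2_6 = 228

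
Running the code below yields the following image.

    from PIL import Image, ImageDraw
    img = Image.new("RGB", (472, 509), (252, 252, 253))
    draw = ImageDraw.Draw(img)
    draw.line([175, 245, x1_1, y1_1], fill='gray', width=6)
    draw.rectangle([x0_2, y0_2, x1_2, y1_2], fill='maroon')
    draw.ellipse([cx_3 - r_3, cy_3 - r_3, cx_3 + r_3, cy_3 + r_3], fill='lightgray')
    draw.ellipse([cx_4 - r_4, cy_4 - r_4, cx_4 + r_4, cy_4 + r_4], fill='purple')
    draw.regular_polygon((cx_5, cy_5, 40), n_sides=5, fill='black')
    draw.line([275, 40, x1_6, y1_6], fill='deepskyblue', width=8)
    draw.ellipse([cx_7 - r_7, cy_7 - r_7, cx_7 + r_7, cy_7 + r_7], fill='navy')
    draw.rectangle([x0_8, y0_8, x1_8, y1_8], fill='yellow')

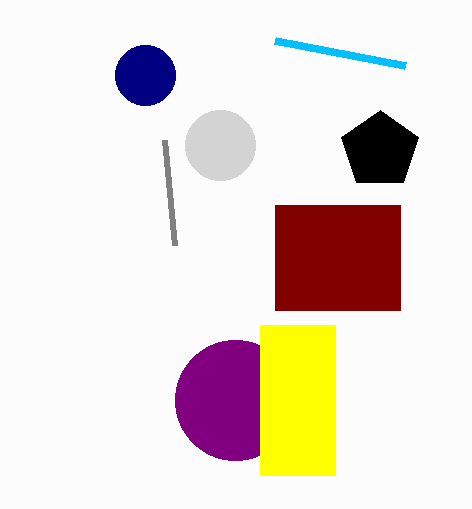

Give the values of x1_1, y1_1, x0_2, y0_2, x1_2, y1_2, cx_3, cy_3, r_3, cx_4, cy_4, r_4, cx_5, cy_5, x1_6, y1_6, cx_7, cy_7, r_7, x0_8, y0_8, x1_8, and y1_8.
x1_1 = 165
y1_1 = 140
x0_2 = 275
y0_2 = 205
x1_2 = 400
y1_2 = 310
cx_3 = 220
cy_3 = 145
r_3 = 35
cx_4 = 235
cy_4 = 400
r_4 = 60
cx_5 = 380
cy_5 = 150
x1_6 = 405
y1_6 = 65
cx_7 = 145
cy_7 = 75
r_7 = 30
x0_8 = 260
y0_8 = 325
x1_8 = 335
y1_8 = 475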